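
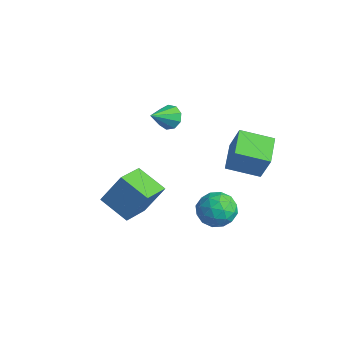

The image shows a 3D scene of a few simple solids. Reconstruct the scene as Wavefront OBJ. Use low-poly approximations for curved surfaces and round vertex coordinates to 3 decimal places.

v 0.877 2.967 0.088
v 1.554 3.051 1.601
v 1.867 4.327 -0.431
v 2.544 4.411 1.082
v 2.056 1.929 -0.382
v 2.733 2.013 1.131
v 3.046 3.289 -0.901
v 3.723 3.373 0.612
v 0.443 -1.518 -3.112
v 1.278 -2.988 -2.59
v -1.012 -2.078 -2.363
v -0.177 -3.549 -1.84
v 0.937 -0.671 -1.52
v 1.772 -2.142 -0.997
v -0.518 -1.232 -0.77
v 0.317 -2.702 -0.248
v -2.778 1.862 0.235
v -2.054 2.056 0.274
v -2.482 0.598 1.045
v -2.31 2.252 0.673
v -2.785 2.265 0.867
v -3.256 2.09 0.765
v -3.504 1.808 0.416
v -3.411 1.551 -0.019
v -3.023 1.44 -0.334
v -2.519 1.526 -0.384
v -2.137 1.769 -0.143
v 1.758 1.146 -2.578
v 2.426 1.953 -2.755
v 3.094 0.107 -2.285
v 3.762 0.914 -2.462
v 3.148 0.912 -1.595
v 2.323 1.555 -1.776
v 3.197 0.505 -3.264
v 2.372 1.148 -3.445
v 3.315 1.557 -3.179
v 3.285 1.809 -2.148
v 2.235 0.251 -2.892
v 2.205 0.503 -1.861
v 1.975 1.641 -2.692
v 3.545 0.419 -2.348
v 3.185 0.418 -1.838
v 3.577 0.892 -1.942
v 1.914 1.407 -2.117
v 2.306 1.881 -2.221
v 2.731 1.27 -1.539
v 3.214 0.179 -2.819
v 3.606 0.653 -2.923
v 1.943 1.168 -3.098
v 2.335 1.642 -3.202
v 2.789 0.79 -3.501
v 2.89 1.883 -3.046
v 3.675 1.271 -2.873
v 3.343 1.031 -3.345
v 2.858 1.409 -3.451
v 2.872 2.031 -2.44
v 3.657 1.419 -2.267
v 3.297 1.419 -1.758
v 2.811 1.796 -1.864
v 3.394 1.797 -2.689
v 1.863 0.641 -2.773
v 2.648 0.029 -2.6
v 2.709 0.264 -3.176
v 2.223 0.641 -3.282
v 1.845 0.789 -2.167
v 2.63 0.177 -1.994
v 2.662 0.651 -1.589
v 2.177 1.029 -1.695
v 2.126 0.263 -2.351
f 2 4 1
f 5 2 1
f 1 4 3
f 3 5 1
f 2 8 4
f 6 2 5
f 6 8 2
f 4 8 3
f 7 5 3
f 3 8 7
f 7 6 5
f 8 6 7
f 10 12 9
f 13 10 9
f 9 12 11
f 11 13 9
f 10 16 12
f 14 10 13
f 14 16 10
f 12 16 11
f 15 13 11
f 11 16 15
f 15 14 13
f 16 14 15
f 18 17 20
f 18 20 19
f 20 17 21
f 20 21 19
f 21 17 22
f 21 22 19
f 22 17 23
f 22 23 19
f 23 17 24
f 23 24 19
f 24 17 25
f 24 25 19
f 25 17 26
f 25 26 19
f 26 17 27
f 26 27 19
f 27 17 18
f 27 18 19
f 28 65 44
f 65 39 68
f 44 68 33
f 65 68 44
f 28 44 40
f 44 33 45
f 40 45 29
f 44 45 40
f 28 40 49
f 40 29 50
f 49 50 35
f 40 50 49
f 28 49 61
f 49 35 64
f 61 64 38
f 49 64 61
f 28 61 65
f 61 38 69
f 65 69 39
f 61 69 65
f 29 45 56
f 45 33 59
f 56 59 37
f 45 59 56
f 33 68 46
f 68 39 67
f 46 67 32
f 68 67 46
f 39 69 66
f 69 38 62
f 66 62 30
f 69 62 66
f 38 64 63
f 64 35 51
f 63 51 34
f 64 51 63
f 35 50 55
f 50 29 52
f 55 52 36
f 50 52 55
f 31 57 43
f 57 37 58
f 43 58 32
f 57 58 43
f 31 43 41
f 43 32 42
f 41 42 30
f 43 42 41
f 31 41 48
f 41 30 47
f 48 47 34
f 41 47 48
f 31 48 53
f 48 34 54
f 53 54 36
f 48 54 53
f 31 53 57
f 53 36 60
f 57 60 37
f 53 60 57
f 32 58 46
f 58 37 59
f 46 59 33
f 58 59 46
f 30 42 66
f 42 32 67
f 66 67 39
f 42 67 66
f 34 47 63
f 47 30 62
f 63 62 38
f 47 62 63
f 36 54 55
f 54 34 51
f 55 51 35
f 54 51 55
f 37 60 56
f 60 36 52
f 56 52 29
f 60 52 56



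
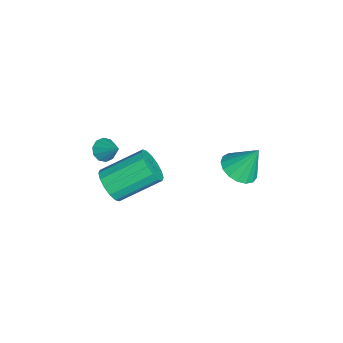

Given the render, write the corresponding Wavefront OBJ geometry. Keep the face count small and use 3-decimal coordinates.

v -2.511 -2.139 -1.505
v -2.053 -2.355 -1.718
v -1.889 -1.541 -0.775
v -2.125 -2.071 -1.89
v -2.344 -1.813 -1.915
v -2.628 -1.679 -1.783
v -2.866 -1.721 -1.544
v -2.969 -1.923 -1.291
v -2.898 -2.207 -1.119
v -2.678 -2.465 -1.094
v -2.395 -2.599 -1.227
v -2.156 -2.557 -1.465
v -3.758 3.16 -3.988
v -3.039 2.74 -3.776
v -3.702 3.92 -2.672
v -2.903 3.073 -3.974
v -2.963 3.427 -4.176
v -3.205 3.72 -4.335
v -3.574 3.884 -4.414
v -3.985 3.883 -4.395
v -4.344 3.716 -4.283
v -4.569 3.421 -4.104
v -4.609 3.067 -3.897
v -4.453 2.735 -3.712
v -4.138 2.499 -3.59
v -3.736 2.415 -3.558
v -3.34 2.502 -3.626
v -0.042 -1.821 -1.188
v 0.193 -2.157 -0.525
v -0.184 -0.536 0.431
v -0.418 -0.199 -0.232
v 0.526 -1.989 -0.68
v 0.149 -0.367 0.276
v 0.706 -1.775 -0.971
v 0.329 -0.153 -0.015
v 0.686 -1.574 -1.32
v 0.31 0.048 -0.364
v 0.471 -1.439 -1.634
v 0.095 0.183 -0.678
v 0.119 -1.406 -1.829
v -0.258 0.216 -0.873
v -0.276 -1.484 -1.851
v -0.653 0.137 -0.895
v -0.609 -1.653 -1.696
v -0.986 -0.031 -0.74
v -0.789 -1.867 -1.405
v -1.166 -0.245 -0.449
v -0.77 -2.068 -1.056
v -1.146 -0.446 -0.1
v -0.555 -2.203 -0.742
v -0.931 -0.581 0.214
v -0.202 -2.236 -0.547
v -0.579 -0.614 0.409
f 2 1 4
f 2 4 3
f 4 1 5
f 4 5 3
f 5 1 6
f 5 6 3
f 6 1 7
f 6 7 3
f 7 1 8
f 7 8 3
f 8 1 9
f 8 9 3
f 9 1 10
f 9 10 3
f 10 1 11
f 10 11 3
f 11 1 12
f 11 12 3
f 12 1 2
f 12 2 3
f 14 13 16
f 14 16 15
f 16 13 17
f 16 17 15
f 17 13 18
f 17 18 15
f 18 13 19
f 18 19 15
f 19 13 20
f 19 20 15
f 20 13 21
f 20 21 15
f 21 13 22
f 21 22 15
f 22 13 23
f 22 23 15
f 23 13 24
f 23 24 15
f 24 13 25
f 24 25 15
f 25 13 26
f 25 26 15
f 26 13 27
f 26 27 15
f 27 13 14
f 27 14 15
f 29 28 32
f 29 32 30
f 30 32 33
f 30 33 31
f 32 28 34
f 32 34 33
f 33 34 35
f 33 35 31
f 34 28 36
f 34 36 35
f 35 36 37
f 35 37 31
f 36 28 38
f 36 38 37
f 37 38 39
f 37 39 31
f 38 28 40
f 38 40 39
f 39 40 41
f 39 41 31
f 40 28 42
f 40 42 41
f 41 42 43
f 41 43 31
f 42 28 44
f 42 44 43
f 43 44 45
f 43 45 31
f 44 28 46
f 44 46 45
f 45 46 47
f 45 47 31
f 46 28 48
f 46 48 47
f 47 48 49
f 47 49 31
f 48 28 50
f 48 50 49
f 49 50 51
f 49 51 31
f 50 28 52
f 50 52 51
f 51 52 53
f 51 53 31
f 52 28 29
f 52 29 53
f 53 29 30
f 53 30 31



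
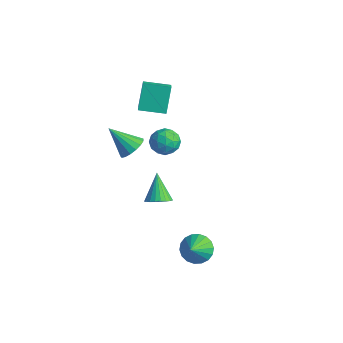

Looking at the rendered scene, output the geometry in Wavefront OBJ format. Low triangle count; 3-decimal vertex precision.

v -2.575 0.507 1.004
v -1.885 -0.126 1.259
v -3.865 -0.307 2.476
v -1.805 0.241 1.531
v -1.902 0.669 1.683
v -2.153 1.06 1.679
v -2.5 1.324 1.521
v -2.865 1.401 1.243
v -3.163 1.273 0.911
v -3.327 0.969 0.601
v -3.318 0.559 0.382
v -3.139 0.138 0.306
v -2.831 -0.199 0.39
v -2.464 -0.375 0.614
v -2.123 -0.348 0.928
v 3.623 0.674 -4.504
v 4.575 0.827 -4.968
v 4.317 -0.354 -3.416
v 4.562 1.169 -4.636
v 4.363 1.413 -4.279
v 4.018 1.51 -3.966
v 3.594 1.442 -3.76
v 3.176 1.222 -3.701
v 2.846 0.893 -3.801
v 2.671 0.521 -4.041
v 2.683 0.179 -4.372
v 2.882 -0.065 -4.729
v 3.228 -0.163 -5.042
v 3.651 -0.095 -5.248
v 4.07 0.126 -5.307
v 4.399 0.454 -5.207
v -0.921 1.254 -3.534
v -0.281 1.867 -3.375
v -2.019 1.986 -1.926
v -0.489 2.042 -3.597
v -0.764 2.096 -3.81
v -1.062 2.023 -3.98
v -1.338 1.832 -4.082
v -1.551 1.554 -4.101
v -1.668 1.23 -4.034
v -1.671 0.909 -3.89
v -1.56 0.641 -3.692
v -1.352 0.467 -3.47
v -1.077 0.412 -3.258
v -0.779 0.486 -3.087
v -0.503 0.676 -2.985
v -0.29 0.955 -2.966
v -0.173 1.279 -3.034
v -0.17 1.599 -3.177
v -3.6 1.758 3.336
v -4.272 2.674 4.994
v -4.487 2.428 2.606
v -5.159 3.344 4.264
v -2.421 3.056 3.096
v -3.093 3.972 4.754
v -3.308 3.726 2.366
v -3.98 4.642 4.024
v -3.439 4.301 0.075
v -2.807 4.504 -0.753
v -3.973 2.856 -0.687
v -3.341 3.059 -1.515
v -2.919 2.798 -0.576
v -2.589 3.691 -0.106
v -4.191 3.669 -1.334
v -3.861 4.562 -0.864
v -3.272 4.113 -1.625
v -2.485 3.575 -1.156
v -4.295 3.785 -0.284
v -3.508 3.247 0.185
v -3.076 4.529 -0.272
v -3.704 2.831 -1.168
v -3.456 2.678 -0.616
v -3.084 2.797 -1.103
v -2.948 4.051 0.109
v -2.576 4.171 -0.378
v -2.642 3.168 -0.274
v -4.204 3.189 -1.062
v -3.832 3.309 -1.549
v -3.696 4.563 -0.337
v -3.324 4.682 -0.824
v -4.138 4.192 -1.166
v -2.978 4.419 -1.271
v -3.292 3.57 -1.719
v -3.792 3.928 -1.613
v -3.598 4.453 -1.336
v -2.515 4.103 -0.996
v -2.829 3.254 -1.444
v -2.581 3.1 -0.892
v -2.387 3.625 -0.615
v -2.789 3.873 -1.508
v -3.951 4.106 0.004
v -4.265 3.257 -0.444
v -4.393 3.735 -0.825
v -4.199 4.26 -0.548
v -3.488 3.79 0.279
v -3.802 2.941 -0.169
v -3.182 2.907 -0.104
v -2.988 3.432 0.173
v -3.991 3.487 0.068
f 2 1 4
f 2 4 3
f 4 1 5
f 4 5 3
f 5 1 6
f 5 6 3
f 6 1 7
f 6 7 3
f 7 1 8
f 7 8 3
f 8 1 9
f 8 9 3
f 9 1 10
f 9 10 3
f 10 1 11
f 10 11 3
f 11 1 12
f 11 12 3
f 12 1 13
f 12 13 3
f 13 1 14
f 13 14 3
f 14 1 15
f 14 15 3
f 15 1 2
f 15 2 3
f 17 16 19
f 17 19 18
f 19 16 20
f 19 20 18
f 20 16 21
f 20 21 18
f 21 16 22
f 21 22 18
f 22 16 23
f 22 23 18
f 23 16 24
f 23 24 18
f 24 16 25
f 24 25 18
f 25 16 26
f 25 26 18
f 26 16 27
f 26 27 18
f 27 16 28
f 27 28 18
f 28 16 29
f 28 29 18
f 29 16 30
f 29 30 18
f 30 16 31
f 30 31 18
f 31 16 17
f 31 17 18
f 33 32 35
f 33 35 34
f 35 32 36
f 35 36 34
f 36 32 37
f 36 37 34
f 37 32 38
f 37 38 34
f 38 32 39
f 38 39 34
f 39 32 40
f 39 40 34
f 40 32 41
f 40 41 34
f 41 32 42
f 41 42 34
f 42 32 43
f 42 43 34
f 43 32 44
f 43 44 34
f 44 32 45
f 44 45 34
f 45 32 46
f 45 46 34
f 46 32 47
f 46 47 34
f 47 32 48
f 47 48 34
f 48 32 49
f 48 49 34
f 49 32 33
f 49 33 34
f 51 53 50
f 54 51 50
f 50 53 52
f 52 54 50
f 51 57 53
f 55 51 54
f 55 57 51
f 53 57 52
f 56 54 52
f 52 57 56
f 56 55 54
f 57 55 56
f 58 95 74
f 95 69 98
f 74 98 63
f 95 98 74
f 58 74 70
f 74 63 75
f 70 75 59
f 74 75 70
f 58 70 79
f 70 59 80
f 79 80 65
f 70 80 79
f 58 79 91
f 79 65 94
f 91 94 68
f 79 94 91
f 58 91 95
f 91 68 99
f 95 99 69
f 91 99 95
f 59 75 86
f 75 63 89
f 86 89 67
f 75 89 86
f 63 98 76
f 98 69 97
f 76 97 62
f 98 97 76
f 69 99 96
f 99 68 92
f 96 92 60
f 99 92 96
f 68 94 93
f 94 65 81
f 93 81 64
f 94 81 93
f 65 80 85
f 80 59 82
f 85 82 66
f 80 82 85
f 61 87 73
f 87 67 88
f 73 88 62
f 87 88 73
f 61 73 71
f 73 62 72
f 71 72 60
f 73 72 71
f 61 71 78
f 71 60 77
f 78 77 64
f 71 77 78
f 61 78 83
f 78 64 84
f 83 84 66
f 78 84 83
f 61 83 87
f 83 66 90
f 87 90 67
f 83 90 87
f 62 88 76
f 88 67 89
f 76 89 63
f 88 89 76
f 60 72 96
f 72 62 97
f 96 97 69
f 72 97 96
f 64 77 93
f 77 60 92
f 93 92 68
f 77 92 93
f 66 84 85
f 84 64 81
f 85 81 65
f 84 81 85
f 67 90 86
f 90 66 82
f 86 82 59
f 90 82 86



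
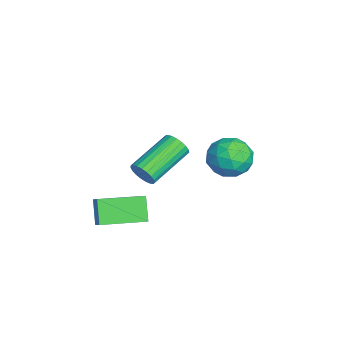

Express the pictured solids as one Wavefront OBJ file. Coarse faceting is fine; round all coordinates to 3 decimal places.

v 1.96 -1.825 1.433
v 2.392 -1.66 1.89
v 1.011 -0.19 2.664
v 0.58 -0.355 2.207
v 2.457 -1.493 1.689
v 1.076 -0.023 2.462
v 2.437 -1.383 1.443
v 1.056 0.087 2.216
v 2.333 -1.349 1.195
v 0.953 0.121 1.968
v 2.166 -1.398 0.989
v 0.785 0.072 1.762
v 1.963 -1.521 0.859
v 0.582 -0.051 1.632
v 1.759 -1.696 0.829
v 0.379 -0.226 1.602
v 1.591 -1.893 0.903
v 0.21 -0.423 1.677
v 1.486 -2.079 1.069
v 0.105 -0.609 1.843
v 1.463 -2.221 1.298
v 0.082 -0.751 2.072
v 1.526 -2.294 1.55
v 0.146 -0.824 2.324
v 1.665 -2.287 1.783
v 0.284 -0.817 2.556
v 1.854 -2.199 1.954
v 0.473 -0.729 2.728
v 2.062 -2.047 2.036
v 0.681 -0.577 2.809
v 2.252 -1.856 2.013
v 0.871 -0.386 2.787
v 2.2 -3.847 0.146
v 2.825 -3.681 0.65
v 1.821 -1.881 -0.031
v 2.445 -1.715 0.473
v 2.975 -3.785 -0.833
v 3.599 -3.619 -0.329
v 2.595 -1.819 -1.01
v 3.22 -1.653 -0.506
v -2.815 2.399 -0.022
v -1.923 2.931 -0.426
v -2.717 1.209 -1.374
v -1.825 1.741 -1.778
v -1.751 1.179 -0.818
v -1.812 1.915 0.017
v -2.828 2.225 -1.817
v -2.889 2.961 -0.982
v -1.931 2.824 -1.536
v -1.266 2.177 -0.918
v -3.374 1.963 -0.882
v -2.709 1.316 -0.264
v -2.378 2.77 -0.106
v -2.262 1.37 -1.694
v -2.219 1.04 -1.13
v -1.695 1.353 -1.368
v -2.312 2.172 0.155
v -1.788 2.485 -0.082
v -1.687 1.455 -0.313
v -2.852 1.655 -1.718
v -2.328 1.968 -1.955
v -2.945 2.787 -0.432
v -2.421 3.1 -0.67
v -2.953 2.685 -1.487
v -1.858 3.019 -0.995
v -1.8 2.32 -1.79
v -2.39 2.604 -1.813
v -2.426 3.037 -1.322
v -1.467 2.639 -0.632
v -1.409 1.94 -1.427
v -1.366 1.61 -0.862
v -1.402 2.042 -0.371
v -1.472 2.576 -1.284
v -3.231 2.2 -0.373
v -3.173 1.501 -1.168
v -3.238 2.098 -1.429
v -3.274 2.53 -0.938
v -2.84 1.82 -0.01
v -2.782 1.121 -0.805
v -2.214 1.103 -0.478
v -2.25 1.536 0.013
v -3.168 1.564 -0.516
f 2 1 5
f 2 5 3
f 3 5 6
f 3 6 4
f 5 1 7
f 5 7 6
f 6 7 8
f 6 8 4
f 7 1 9
f 7 9 8
f 8 9 10
f 8 10 4
f 9 1 11
f 9 11 10
f 10 11 12
f 10 12 4
f 11 1 13
f 11 13 12
f 12 13 14
f 12 14 4
f 13 1 15
f 13 15 14
f 14 15 16
f 14 16 4
f 15 1 17
f 15 17 16
f 16 17 18
f 16 18 4
f 17 1 19
f 17 19 18
f 18 19 20
f 18 20 4
f 19 1 21
f 19 21 20
f 20 21 22
f 20 22 4
f 21 1 23
f 21 23 22
f 22 23 24
f 22 24 4
f 23 1 25
f 23 25 24
f 24 25 26
f 24 26 4
f 25 1 27
f 25 27 26
f 26 27 28
f 26 28 4
f 27 1 29
f 27 29 28
f 28 29 30
f 28 30 4
f 29 1 31
f 29 31 30
f 30 31 32
f 30 32 4
f 31 1 2
f 31 2 32
f 32 2 3
f 32 3 4
f 34 36 33
f 37 34 33
f 33 36 35
f 35 37 33
f 34 40 36
f 38 34 37
f 38 40 34
f 36 40 35
f 39 37 35
f 35 40 39
f 39 38 37
f 40 38 39
f 41 78 57
f 78 52 81
f 57 81 46
f 78 81 57
f 41 57 53
f 57 46 58
f 53 58 42
f 57 58 53
f 41 53 62
f 53 42 63
f 62 63 48
f 53 63 62
f 41 62 74
f 62 48 77
f 74 77 51
f 62 77 74
f 41 74 78
f 74 51 82
f 78 82 52
f 74 82 78
f 42 58 69
f 58 46 72
f 69 72 50
f 58 72 69
f 46 81 59
f 81 52 80
f 59 80 45
f 81 80 59
f 52 82 79
f 82 51 75
f 79 75 43
f 82 75 79
f 51 77 76
f 77 48 64
f 76 64 47
f 77 64 76
f 48 63 68
f 63 42 65
f 68 65 49
f 63 65 68
f 44 70 56
f 70 50 71
f 56 71 45
f 70 71 56
f 44 56 54
f 56 45 55
f 54 55 43
f 56 55 54
f 44 54 61
f 54 43 60
f 61 60 47
f 54 60 61
f 44 61 66
f 61 47 67
f 66 67 49
f 61 67 66
f 44 66 70
f 66 49 73
f 70 73 50
f 66 73 70
f 45 71 59
f 71 50 72
f 59 72 46
f 71 72 59
f 43 55 79
f 55 45 80
f 79 80 52
f 55 80 79
f 47 60 76
f 60 43 75
f 76 75 51
f 60 75 76
f 49 67 68
f 67 47 64
f 68 64 48
f 67 64 68
f 50 73 69
f 73 49 65
f 69 65 42
f 73 65 69



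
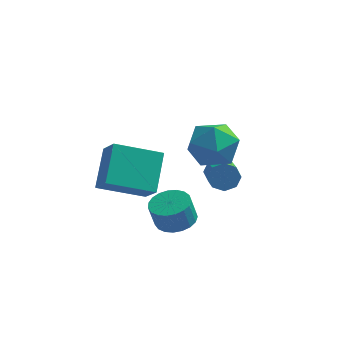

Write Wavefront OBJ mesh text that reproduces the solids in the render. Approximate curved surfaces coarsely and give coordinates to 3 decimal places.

v -0.947 2.875 -1.802
v -0.42 2.809 -2.273
v -0.006 1.519 -1.63
v -0.533 1.585 -1.158
v -0.267 3.08 -1.827
v 0.146 1.79 -1.184
v -0.513 3.231 -1.367
v -0.099 1.941 -0.723
v -1.012 3.174 -1.161
v -0.599 1.883 -0.517
v -1.474 2.941 -1.33
v -1.06 1.651 -0.687
v -1.626 2.67 -1.776
v -1.213 1.38 -1.133
v -1.381 2.519 -2.237
v -0.967 1.229 -1.593
v -0.881 2.577 -2.443
v -0.468 1.286 -1.799
v -4.881 -2.751 0.717
v -4.908 -1.251 1.964
v -3.011 -2.121 -0.001
v -3.037 -0.621 1.246
v -4.263 -3.519 1.654
v -4.289 -2.019 2.901
v -2.392 -2.889 0.936
v -2.419 -1.389 2.183
v -2.143 -0.411 -2.566
v -1.439 -0.969 -2.509
v -1.673 -1.146 -1.376
v -2.377 -0.589 -1.434
v -1.284 -0.639 -2.425
v -1.517 -0.816 -1.292
v -1.278 -0.269 -2.366
v -1.511 -0.447 -1.233
v -1.421 0.075 -2.341
v -1.654 -0.102 -1.209
v -1.689 0.336 -2.356
v -1.922 0.159 -1.223
v -2.035 0.468 -2.406
v -2.268 0.29 -1.274
v -2.401 0.447 -2.485
v -2.634 0.27 -1.352
v -2.722 0.278 -2.577
v -2.955 0.101 -1.445
v -2.942 -0.01 -2.668
v -3.176 -0.187 -1.535
v -3.025 -0.367 -2.741
v -3.258 -0.545 -1.608
v -2.956 -0.733 -2.784
v -3.189 -0.91 -1.651
v -2.745 -1.042 -2.789
v -2.978 -1.22 -1.656
v -2.431 -1.243 -2.756
v -2.664 -1.42 -1.623
v -2.067 -1.3 -2.69
v -2.3 -1.477 -1.557
v -1.716 -1.203 -2.602
v -1.95 -1.38 -1.47
v -0.888 0.125 2.258
v 0.265 -0.228 2.162
v -1.345 -1.592 3.078
v -0.192 -1.945 2.982
v -0.494 -1.068 3.758
v -0.211 -0.007 3.251
v -0.869 -1.813 1.989
v -0.586 -0.752 1.482
v 0.277 -1.426 1.996
v 0.508 -0.965 3.09
v -1.588 -0.855 2.15
v -1.357 -0.394 3.244
f 2 1 5
f 2 5 3
f 3 5 6
f 3 6 4
f 5 1 7
f 5 7 6
f 6 7 8
f 6 8 4
f 7 1 9
f 7 9 8
f 8 9 10
f 8 10 4
f 9 1 11
f 9 11 10
f 10 11 12
f 10 12 4
f 11 1 13
f 11 13 12
f 12 13 14
f 12 14 4
f 13 1 15
f 13 15 14
f 14 15 16
f 14 16 4
f 15 1 17
f 15 17 16
f 16 17 18
f 16 18 4
f 17 1 2
f 17 2 18
f 18 2 3
f 18 3 4
f 20 22 19
f 23 20 19
f 19 22 21
f 21 23 19
f 20 26 22
f 24 20 23
f 24 26 20
f 22 26 21
f 25 23 21
f 21 26 25
f 25 24 23
f 26 24 25
f 28 27 31
f 28 31 29
f 29 31 32
f 29 32 30
f 31 27 33
f 31 33 32
f 32 33 34
f 32 34 30
f 33 27 35
f 33 35 34
f 34 35 36
f 34 36 30
f 35 27 37
f 35 37 36
f 36 37 38
f 36 38 30
f 37 27 39
f 37 39 38
f 38 39 40
f 38 40 30
f 39 27 41
f 39 41 40
f 40 41 42
f 40 42 30
f 41 27 43
f 41 43 42
f 42 43 44
f 42 44 30
f 43 27 45
f 43 45 44
f 44 45 46
f 44 46 30
f 45 27 47
f 45 47 46
f 46 47 48
f 46 48 30
f 47 27 49
f 47 49 48
f 48 49 50
f 48 50 30
f 49 27 51
f 49 51 50
f 50 51 52
f 50 52 30
f 51 27 53
f 51 53 52
f 52 53 54
f 52 54 30
f 53 27 55
f 53 55 54
f 54 55 56
f 54 56 30
f 55 27 57
f 55 57 56
f 56 57 58
f 56 58 30
f 57 27 28
f 57 28 58
f 58 28 29
f 58 29 30
f 59 70 64
f 59 64 60
f 59 60 66
f 59 66 69
f 59 69 70
f 60 64 68
f 64 70 63
f 70 69 61
f 69 66 65
f 66 60 67
f 62 68 63
f 62 63 61
f 62 61 65
f 62 65 67
f 62 67 68
f 63 68 64
f 61 63 70
f 65 61 69
f 67 65 66
f 68 67 60



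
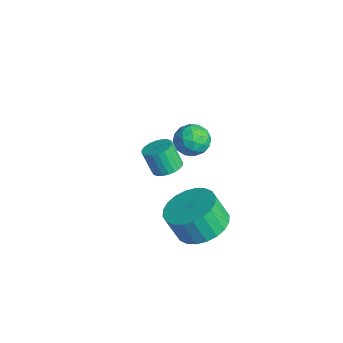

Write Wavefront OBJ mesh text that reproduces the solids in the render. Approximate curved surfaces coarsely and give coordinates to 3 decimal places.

v -0.661 0.626 -1.159
v -0.145 0.463 -1.014
v -0.483 0.211 -0.096
v -0.999 0.374 -0.241
v -0.142 0.674 -0.955
v -0.48 0.421 -0.037
v -0.217 0.877 -0.927
v -0.555 0.624 -0.009
v -0.36 1.042 -0.934
v -0.698 0.789 -0.016
v -0.549 1.143 -0.975
v -0.887 0.891 -0.058
v -0.755 1.166 -1.045
v -1.093 0.914 -0.127
v -0.947 1.107 -1.132
v -1.285 0.855 -0.214
v -1.095 0.975 -1.223
v -1.433 0.722 -0.305
v -1.177 0.789 -1.304
v -1.515 0.537 -0.386
v -1.18 0.579 -1.363
v -1.518 0.326 -0.445
v -1.105 0.376 -1.391
v -1.443 0.123 -0.473
v -0.962 0.211 -1.384
v -1.3 -0.042 -0.466
v -0.773 0.109 -1.342
v -1.111 -0.143 -0.425
v -0.567 0.086 -1.273
v -0.905 -0.166 -0.355
v -0.375 0.145 -1.186
v -0.713 -0.107 -0.268
v -0.227 0.278 -1.095
v -0.565 0.025 -0.177
v 1.252 0.944 2.71
v 1.662 1.208 2.277
v 1.338 0.012 2.223
v 1.748 0.276 1.79
v 1.934 0.197 2.41
v 1.882 0.773 2.711
v 1.118 0.447 1.789
v 1.066 1.023 2.09
v 1.58 0.901 1.708
v 2.084 0.746 2.092
v 0.916 0.474 2.408
v 1.42 0.319 2.792
v 1.45 1.158 2.536
v 1.55 0.062 1.964
v 1.66 0.016 2.328
v 1.901 0.171 2.073
v 1.579 0.902 2.791
v 1.82 1.057 2.537
v 1.979 0.463 2.615
v 1.18 0.163 1.963
v 1.421 0.318 1.709
v 1.099 1.049 2.427
v 1.34 1.204 2.172
v 1.021 0.757 1.885
v 1.642 1.132 1.948
v 1.692 0.585 1.661
v 1.322 0.685 1.661
v 1.292 1.024 1.838
v 1.939 1.041 2.173
v 1.989 0.494 1.886
v 2.098 0.447 2.251
v 2.067 0.786 2.428
v 1.89 0.861 1.838
v 1.011 0.726 2.614
v 1.061 0.179 2.327
v 0.933 0.434 2.072
v 0.902 0.773 2.249
v 1.308 0.635 2.839
v 1.358 0.088 2.552
v 1.708 0.196 2.662
v 1.678 0.535 2.839
v 1.11 0.359 2.662
v 3.029 0.38 -0.81
v 3.795 -0.162 -0.861
v 3.577 -0.562 0.118
v 2.811 -0.02 0.17
v 3.932 0.141 -0.707
v 3.715 -0.259 0.272
v 3.932 0.48 -0.568
v 3.714 0.08 0.411
v 3.794 0.805 -0.466
v 3.577 0.405 0.513
v 3.539 1.064 -0.417
v 3.322 0.664 0.563
v 3.207 1.22 -0.427
v 2.99 0.82 0.552
v 2.848 1.247 -0.495
v 2.631 0.847 0.484
v 2.516 1.143 -0.612
v 2.299 0.743 0.368
v 2.263 0.922 -0.758
v 2.045 0.522 0.221
v 2.125 0.619 -0.912
v 1.908 0.219 0.067
v 2.126 0.28 -1.051
v 1.908 -0.12 -0.072
v 2.263 -0.045 -1.153
v 2.046 -0.445 -0.174
v 2.518 -0.304 -1.203
v 2.301 -0.704 -0.223
v 2.85 -0.46 -1.192
v 2.633 -0.86 -0.213
v 3.209 -0.487 -1.124
v 2.992 -0.887 -0.145
v 3.541 -0.383 -1.008
v 3.324 -0.783 -0.028
f 2 1 5
f 2 5 3
f 3 5 6
f 3 6 4
f 5 1 7
f 5 7 6
f 6 7 8
f 6 8 4
f 7 1 9
f 7 9 8
f 8 9 10
f 8 10 4
f 9 1 11
f 9 11 10
f 10 11 12
f 10 12 4
f 11 1 13
f 11 13 12
f 12 13 14
f 12 14 4
f 13 1 15
f 13 15 14
f 14 15 16
f 14 16 4
f 15 1 17
f 15 17 16
f 16 17 18
f 16 18 4
f 17 1 19
f 17 19 18
f 18 19 20
f 18 20 4
f 19 1 21
f 19 21 20
f 20 21 22
f 20 22 4
f 21 1 23
f 21 23 22
f 22 23 24
f 22 24 4
f 23 1 25
f 23 25 24
f 24 25 26
f 24 26 4
f 25 1 27
f 25 27 26
f 26 27 28
f 26 28 4
f 27 1 29
f 27 29 28
f 28 29 30
f 28 30 4
f 29 1 31
f 29 31 30
f 30 31 32
f 30 32 4
f 31 1 33
f 31 33 32
f 32 33 34
f 32 34 4
f 33 1 2
f 33 2 34
f 34 2 3
f 34 3 4
f 35 72 51
f 72 46 75
f 51 75 40
f 72 75 51
f 35 51 47
f 51 40 52
f 47 52 36
f 51 52 47
f 35 47 56
f 47 36 57
f 56 57 42
f 47 57 56
f 35 56 68
f 56 42 71
f 68 71 45
f 56 71 68
f 35 68 72
f 68 45 76
f 72 76 46
f 68 76 72
f 36 52 63
f 52 40 66
f 63 66 44
f 52 66 63
f 40 75 53
f 75 46 74
f 53 74 39
f 75 74 53
f 46 76 73
f 76 45 69
f 73 69 37
f 76 69 73
f 45 71 70
f 71 42 58
f 70 58 41
f 71 58 70
f 42 57 62
f 57 36 59
f 62 59 43
f 57 59 62
f 38 64 50
f 64 44 65
f 50 65 39
f 64 65 50
f 38 50 48
f 50 39 49
f 48 49 37
f 50 49 48
f 38 48 55
f 48 37 54
f 55 54 41
f 48 54 55
f 38 55 60
f 55 41 61
f 60 61 43
f 55 61 60
f 38 60 64
f 60 43 67
f 64 67 44
f 60 67 64
f 39 65 53
f 65 44 66
f 53 66 40
f 65 66 53
f 37 49 73
f 49 39 74
f 73 74 46
f 49 74 73
f 41 54 70
f 54 37 69
f 70 69 45
f 54 69 70
f 43 61 62
f 61 41 58
f 62 58 42
f 61 58 62
f 44 67 63
f 67 43 59
f 63 59 36
f 67 59 63
f 78 77 81
f 78 81 79
f 79 81 82
f 79 82 80
f 81 77 83
f 81 83 82
f 82 83 84
f 82 84 80
f 83 77 85
f 83 85 84
f 84 85 86
f 84 86 80
f 85 77 87
f 85 87 86
f 86 87 88
f 86 88 80
f 87 77 89
f 87 89 88
f 88 89 90
f 88 90 80
f 89 77 91
f 89 91 90
f 90 91 92
f 90 92 80
f 91 77 93
f 91 93 92
f 92 93 94
f 92 94 80
f 93 77 95
f 93 95 94
f 94 95 96
f 94 96 80
f 95 77 97
f 95 97 96
f 96 97 98
f 96 98 80
f 97 77 99
f 97 99 98
f 98 99 100
f 98 100 80
f 99 77 101
f 99 101 100
f 100 101 102
f 100 102 80
f 101 77 103
f 101 103 102
f 102 103 104
f 102 104 80
f 103 77 105
f 103 105 104
f 104 105 106
f 104 106 80
f 105 77 107
f 105 107 106
f 106 107 108
f 106 108 80
f 107 77 109
f 107 109 108
f 108 109 110
f 108 110 80
f 109 77 78
f 109 78 110
f 110 78 79
f 110 79 80



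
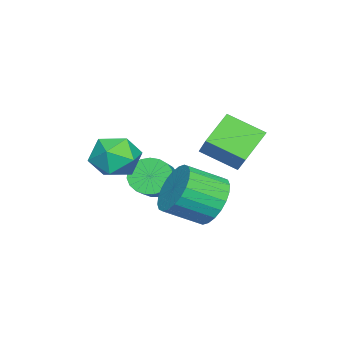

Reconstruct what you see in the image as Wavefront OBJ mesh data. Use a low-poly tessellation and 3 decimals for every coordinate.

v -1.92 2.166 2.617
v -1.833 0.745 3.348
v -0.77 2.812 3.736
v -0.683 1.391 4.467
v -0.817 1.769 1.713
v -0.73 0.348 2.444
v 0.333 2.415 2.832
v 0.42 0.994 3.563
v 0.334 -1.372 2.57
v 1.366 -1.287 2.676
v 0.494 -3.033 2.344
v 1.526 -2.948 2.45
v 0.904 -2.793 3.27
v 0.805 -1.767 3.41
v 1.055 -2.553 1.61
v 0.956 -1.527 1.75
v 1.812 -2.017 2.083
v 1.718 -2.165 3.109
v 0.142 -2.155 1.911
v 0.048 -2.303 2.937
v -1.42 -1.528 0.401
v -1.069 -1.218 -0.285
v 0.43 -0.882 0.634
v 0.08 -1.192 1.319
v -1.216 -0.938 -0.147
v 0.283 -0.602 0.772
v -1.399 -0.76 0.086
v 0.1 -0.424 1.004
v -1.585 -0.715 0.373
v -0.086 -0.379 1.292
v -1.742 -0.811 0.665
v -0.243 -0.474 1.584
v -1.844 -1.03 0.911
v -0.345 -0.694 1.83
v -1.872 -1.336 1.069
v -0.373 -0.999 1.988
v -1.822 -1.674 1.112
v -0.323 -1.338 2.03
v -1.703 -1.988 1.031
v -0.203 -1.652 1.949
v -1.534 -2.222 0.842
v -0.035 -1.886 1.76
v -1.346 -2.336 0.576
v 0.154 -2 1.494
v -1.17 -2.31 0.28
v 0.329 -1.974 1.198
v -1.038 -2.149 0.005
v 0.462 -1.813 0.923
v -0.971 -1.881 -0.202
v 0.528 -1.545 0.716
v -0.982 -1.552 -0.304
v 0.517 -1.216 0.614
v 0.953 1.47 0.941
v 1.642 1.329 0.108
v 2.336 0.129 0.887
v 1.647 0.27 1.719
v 1.857 1.608 0.347
v 2.551 0.408 1.126
v 1.934 1.866 0.677
v 2.628 0.666 1.455
v 1.861 2.064 1.046
v 2.555 0.864 1.824
v 1.65 2.171 1.399
v 2.345 0.971 2.178
v 1.333 2.172 1.683
v 2.028 0.972 2.462
v 0.959 2.066 1.854
v 1.653 0.865 2.632
v 0.583 1.869 1.885
v 1.277 0.669 2.664
v 0.264 1.611 1.773
v 0.958 0.411 2.552
v 0.049 1.332 1.534
v 0.743 0.132 2.313
v -0.028 1.074 1.205
v 0.666 -0.126 1.983
v 0.045 0.876 0.836
v 0.739 -0.324 1.614
v 0.255 0.769 0.482
v 0.95 -0.431 1.261
v 0.572 0.768 0.198
v 1.267 -0.432 0.977
v 0.947 0.875 0.028
v 1.641 -0.326 0.806
v 1.323 1.071 -0.004
v 2.017 -0.129 0.775
f 2 4 1
f 5 2 1
f 1 4 3
f 3 5 1
f 2 8 4
f 6 2 5
f 6 8 2
f 4 8 3
f 7 5 3
f 3 8 7
f 7 6 5
f 8 6 7
f 9 20 14
f 9 14 10
f 9 10 16
f 9 16 19
f 9 19 20
f 10 14 18
f 14 20 13
f 20 19 11
f 19 16 15
f 16 10 17
f 12 18 13
f 12 13 11
f 12 11 15
f 12 15 17
f 12 17 18
f 13 18 14
f 11 13 20
f 15 11 19
f 17 15 16
f 18 17 10
f 22 21 25
f 22 25 23
f 23 25 26
f 23 26 24
f 25 21 27
f 25 27 26
f 26 27 28
f 26 28 24
f 27 21 29
f 27 29 28
f 28 29 30
f 28 30 24
f 29 21 31
f 29 31 30
f 30 31 32
f 30 32 24
f 31 21 33
f 31 33 32
f 32 33 34
f 32 34 24
f 33 21 35
f 33 35 34
f 34 35 36
f 34 36 24
f 35 21 37
f 35 37 36
f 36 37 38
f 36 38 24
f 37 21 39
f 37 39 38
f 38 39 40
f 38 40 24
f 39 21 41
f 39 41 40
f 40 41 42
f 40 42 24
f 41 21 43
f 41 43 42
f 42 43 44
f 42 44 24
f 43 21 45
f 43 45 44
f 44 45 46
f 44 46 24
f 45 21 47
f 45 47 46
f 46 47 48
f 46 48 24
f 47 21 49
f 47 49 48
f 48 49 50
f 48 50 24
f 49 21 51
f 49 51 50
f 50 51 52
f 50 52 24
f 51 21 22
f 51 22 52
f 52 22 23
f 52 23 24
f 54 53 57
f 54 57 55
f 55 57 58
f 55 58 56
f 57 53 59
f 57 59 58
f 58 59 60
f 58 60 56
f 59 53 61
f 59 61 60
f 60 61 62
f 60 62 56
f 61 53 63
f 61 63 62
f 62 63 64
f 62 64 56
f 63 53 65
f 63 65 64
f 64 65 66
f 64 66 56
f 65 53 67
f 65 67 66
f 66 67 68
f 66 68 56
f 67 53 69
f 67 69 68
f 68 69 70
f 68 70 56
f 69 53 71
f 69 71 70
f 70 71 72
f 70 72 56
f 71 53 73
f 71 73 72
f 72 73 74
f 72 74 56
f 73 53 75
f 73 75 74
f 74 75 76
f 74 76 56
f 75 53 77
f 75 77 76
f 76 77 78
f 76 78 56
f 77 53 79
f 77 79 78
f 78 79 80
f 78 80 56
f 79 53 81
f 79 81 80
f 80 81 82
f 80 82 56
f 81 53 83
f 81 83 82
f 82 83 84
f 82 84 56
f 83 53 85
f 83 85 84
f 84 85 86
f 84 86 56
f 85 53 54
f 85 54 86
f 86 54 55
f 86 55 56



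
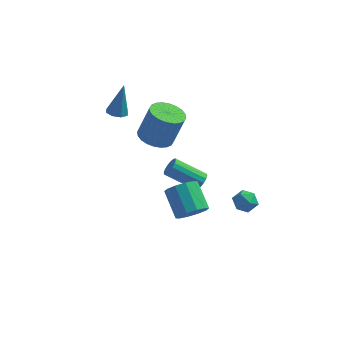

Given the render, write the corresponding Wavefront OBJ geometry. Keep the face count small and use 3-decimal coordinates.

v 3.612 0.585 -1.579
v 4.311 0.188 -1.417
v 3.389 -0.228 -2.603
v 4.088 -0.625 -2.441
v 3.453 -0.686 -1.926
v 3.591 -0.183 -1.293
v 4.109 0.143 -2.727
v 4.247 0.646 -2.094
v 4.619 -0.085 -2.126
v 4.213 -0.597 -1.631
v 3.487 0.557 -2.389
v 3.081 0.045 -1.894
v -4.123 3.537 1.887
v -3.471 3.353 1.822
v -3.777 4.023 3.973
v -3.548 3.857 1.717
v -3.961 4.173 1.712
v -4.469 4.116 1.809
v -4.774 3.72 1.952
v -4.698 3.216 2.057
v -4.284 2.9 2.062
v -3.776 2.957 1.965
v -1.532 1.491 1.731
v -0.607 1.946 1.375
v 0.077 2.163 3.434
v -0.848 1.709 3.789
v -0.856 2.288 1.422
v -0.172 2.506 3.48
v -1.207 2.509 1.515
v -0.523 2.726 3.574
v -1.608 2.575 1.641
v -0.924 2.792 3.7
v -1.997 2.476 1.781
v -1.313 2.693 3.84
v -2.315 2.227 1.913
v -1.631 2.444 3.972
v -2.515 1.866 2.018
v -1.831 2.083 4.076
v -2.564 1.448 2.078
v -1.88 1.665 4.137
v -2.457 1.037 2.086
v -1.773 1.254 4.145
v -2.208 0.694 2.04
v -1.524 0.912 4.098
v -1.857 0.474 1.946
v -1.173 0.691 4.005
v -1.456 0.408 1.82
v -0.772 0.625 3.879
v -1.067 0.507 1.68
v -0.383 0.724 3.739
v -0.749 0.756 1.548
v -0.065 0.973 3.607
v -0.549 1.117 1.444
v 0.135 1.334 3.502
v -0.5 1.535 1.383
v 0.184 1.752 3.442
v 1.333 -0.102 -0.531
v 1.658 0.022 -0.017
v -0.129 0.045 1.105
v -0.453 -0.078 0.591
v 1.584 0.309 -0.14
v -0.203 0.332 0.982
v 1.444 0.486 -0.368
v -0.343 0.509 0.754
v 1.273 0.506 -0.639
v -0.514 0.529 0.483
v 1.119 0.363 -0.881
v -0.668 0.386 0.24
v 1.023 0.095 -1.03
v -0.764 0.118 0.092
v 1.009 -0.225 -1.045
v -0.778 -0.202 0.077
v 1.083 -0.512 -0.922
v -0.704 -0.489 0.2
v 1.223 -0.689 -0.694
v -0.564 -0.666 0.428
v 1.394 -0.709 -0.423
v -0.393 -0.686 0.699
v 1.548 -0.566 -0.18
v -0.239 -0.543 0.941
v 1.644 -0.298 -0.032
v -0.143 -0.275 1.09
v 1.405 -3.899 0.158
v 2.134 -3.954 0.78
v 1.304 -2.676 1.864
v 0.575 -2.621 1.242
v 2.263 -3.532 0.382
v 1.434 -2.255 1.467
v 2.065 -3.251 -0.101
v 1.235 -1.973 0.984
v 1.614 -3.217 -0.485
v 0.784 -1.94 0.599
v 1.083 -3.444 -0.624
v 0.254 -2.166 0.461
v 0.676 -3.844 -0.464
v -0.154 -2.566 0.62
v 0.546 -4.265 -0.067
v -0.283 -2.988 1.018
v 0.745 -4.547 0.416
v -0.085 -3.269 1.501
v 1.196 -4.58 0.801
v 0.366 -3.303 1.885
v 1.726 -4.354 0.939
v 0.897 -3.076 2.024
f 1 12 6
f 1 6 2
f 1 2 8
f 1 8 11
f 1 11 12
f 2 6 10
f 6 12 5
f 12 11 3
f 11 8 7
f 8 2 9
f 4 10 5
f 4 5 3
f 4 3 7
f 4 7 9
f 4 9 10
f 5 10 6
f 3 5 12
f 7 3 11
f 9 7 8
f 10 9 2
f 14 13 16
f 14 16 15
f 16 13 17
f 16 17 15
f 17 13 18
f 17 18 15
f 18 13 19
f 18 19 15
f 19 13 20
f 19 20 15
f 20 13 21
f 20 21 15
f 21 13 22
f 21 22 15
f 22 13 14
f 22 14 15
f 24 23 27
f 24 27 25
f 25 27 28
f 25 28 26
f 27 23 29
f 27 29 28
f 28 29 30
f 28 30 26
f 29 23 31
f 29 31 30
f 30 31 32
f 30 32 26
f 31 23 33
f 31 33 32
f 32 33 34
f 32 34 26
f 33 23 35
f 33 35 34
f 34 35 36
f 34 36 26
f 35 23 37
f 35 37 36
f 36 37 38
f 36 38 26
f 37 23 39
f 37 39 38
f 38 39 40
f 38 40 26
f 39 23 41
f 39 41 40
f 40 41 42
f 40 42 26
f 41 23 43
f 41 43 42
f 42 43 44
f 42 44 26
f 43 23 45
f 43 45 44
f 44 45 46
f 44 46 26
f 45 23 47
f 45 47 46
f 46 47 48
f 46 48 26
f 47 23 49
f 47 49 48
f 48 49 50
f 48 50 26
f 49 23 51
f 49 51 50
f 50 51 52
f 50 52 26
f 51 23 53
f 51 53 52
f 52 53 54
f 52 54 26
f 53 23 55
f 53 55 54
f 54 55 56
f 54 56 26
f 55 23 24
f 55 24 56
f 56 24 25
f 56 25 26
f 58 57 61
f 58 61 59
f 59 61 62
f 59 62 60
f 61 57 63
f 61 63 62
f 62 63 64
f 62 64 60
f 63 57 65
f 63 65 64
f 64 65 66
f 64 66 60
f 65 57 67
f 65 67 66
f 66 67 68
f 66 68 60
f 67 57 69
f 67 69 68
f 68 69 70
f 68 70 60
f 69 57 71
f 69 71 70
f 70 71 72
f 70 72 60
f 71 57 73
f 71 73 72
f 72 73 74
f 72 74 60
f 73 57 75
f 73 75 74
f 74 75 76
f 74 76 60
f 75 57 77
f 75 77 76
f 76 77 78
f 76 78 60
f 77 57 79
f 77 79 78
f 78 79 80
f 78 80 60
f 79 57 81
f 79 81 80
f 80 81 82
f 80 82 60
f 81 57 58
f 81 58 82
f 82 58 59
f 82 59 60
f 84 83 87
f 84 87 85
f 85 87 88
f 85 88 86
f 87 83 89
f 87 89 88
f 88 89 90
f 88 90 86
f 89 83 91
f 89 91 90
f 90 91 92
f 90 92 86
f 91 83 93
f 91 93 92
f 92 93 94
f 92 94 86
f 93 83 95
f 93 95 94
f 94 95 96
f 94 96 86
f 95 83 97
f 95 97 96
f 96 97 98
f 96 98 86
f 97 83 99
f 97 99 98
f 98 99 100
f 98 100 86
f 99 83 101
f 99 101 100
f 100 101 102
f 100 102 86
f 101 83 103
f 101 103 102
f 102 103 104
f 102 104 86
f 103 83 84
f 103 84 104
f 104 84 85
f 104 85 86



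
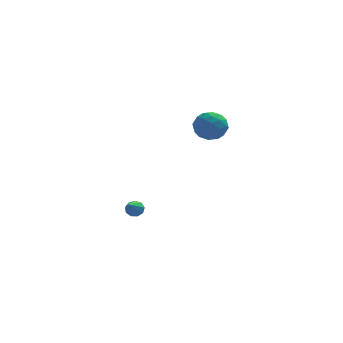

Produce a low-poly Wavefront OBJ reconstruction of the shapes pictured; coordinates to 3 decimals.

v 3.077 1.96 4.236
v 3.509 2.331 3.534
v 3.291 0.629 3.666
v 3.723 1 2.964
v 4.1 1.016 3.786
v 3.967 1.838 4.138
v 2.833 1.122 3.062
v 2.7 1.944 3.414
v 3.358 1.812 2.808
v 4.141 1.747 3.255
v 2.659 1.213 3.945
v 3.442 1.148 4.392
v 3.274 2.262 3.935
v 3.526 0.698 3.265
v 3.748 0.707 3.748
v 4.001 0.925 3.335
v 3.543 1.973 4.29
v 3.797 2.191 3.877
v 4.145 1.418 4.025
v 3.003 0.769 3.323
v 3.257 0.987 2.91
v 2.799 2.035 3.865
v 3.052 2.253 3.452
v 2.655 1.542 3.175
v 3.439 2.175 3.095
v 3.565 1.393 2.76
v 3.042 1.465 2.818
v 2.964 1.948 3.025
v 3.9 2.137 3.358
v 4.026 1.355 3.023
v 4.247 1.364 3.506
v 4.169 1.848 3.713
v 3.811 1.832 2.932
v 2.774 1.605 4.177
v 2.9 0.823 3.842
v 2.631 1.112 3.487
v 2.553 1.596 3.694
v 3.235 1.567 4.44
v 3.361 0.785 4.105
v 3.836 1.012 4.175
v 3.758 1.495 4.382
v 2.989 1.128 4.268
v -0.111 3.956 -3.265
v 0.285 3.702 -3.436
v -0.529 2.584 -2.195
v 0.374 3.888 -3.163
v 0.236 4.106 -2.938
v -0.064 4.253 -2.866
v -0.386 4.262 -2.981
v -0.579 4.127 -3.229
v -0.553 3.912 -3.494
v -0.32 3.718 -3.652
v 0.011 3.635 -3.629
f 1 38 17
f 38 12 41
f 17 41 6
f 38 41 17
f 1 17 13
f 17 6 18
f 13 18 2
f 17 18 13
f 1 13 22
f 13 2 23
f 22 23 8
f 13 23 22
f 1 22 34
f 22 8 37
f 34 37 11
f 22 37 34
f 1 34 38
f 34 11 42
f 38 42 12
f 34 42 38
f 2 18 29
f 18 6 32
f 29 32 10
f 18 32 29
f 6 41 19
f 41 12 40
f 19 40 5
f 41 40 19
f 12 42 39
f 42 11 35
f 39 35 3
f 42 35 39
f 11 37 36
f 37 8 24
f 36 24 7
f 37 24 36
f 8 23 28
f 23 2 25
f 28 25 9
f 23 25 28
f 4 30 16
f 30 10 31
f 16 31 5
f 30 31 16
f 4 16 14
f 16 5 15
f 14 15 3
f 16 15 14
f 4 14 21
f 14 3 20
f 21 20 7
f 14 20 21
f 4 21 26
f 21 7 27
f 26 27 9
f 21 27 26
f 4 26 30
f 26 9 33
f 30 33 10
f 26 33 30
f 5 31 19
f 31 10 32
f 19 32 6
f 31 32 19
f 3 15 39
f 15 5 40
f 39 40 12
f 15 40 39
f 7 20 36
f 20 3 35
f 36 35 11
f 20 35 36
f 9 27 28
f 27 7 24
f 28 24 8
f 27 24 28
f 10 33 29
f 33 9 25
f 29 25 2
f 33 25 29
f 44 43 46
f 44 46 45
f 46 43 47
f 46 47 45
f 47 43 48
f 47 48 45
f 48 43 49
f 48 49 45
f 49 43 50
f 49 50 45
f 50 43 51
f 50 51 45
f 51 43 52
f 51 52 45
f 52 43 53
f 52 53 45
f 53 43 44
f 53 44 45



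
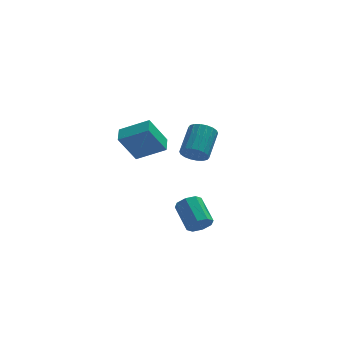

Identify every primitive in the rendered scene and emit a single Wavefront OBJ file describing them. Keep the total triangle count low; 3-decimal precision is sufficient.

v -2.261 1.479 0.004
v -0.529 0.947 0.962
v -2.052 2.548 0.221
v -0.32 2.015 1.178
v -1.18 1.645 -1.858
v 0.552 1.112 -0.901
v -0.971 2.713 -1.642
v 0.761 2.181 -0.684
v 1.59 -4.565 -3.818
v 1.972 -4.839 -3.146
v 1.553 -3.228 -2.251
v 1.17 -2.955 -2.922
v 2.357 -4.525 -3.53
v 1.937 -2.915 -2.635
v 2.292 -4.235 -4.083
v 1.872 -2.624 -3.188
v 1.816 -4.138 -4.48
v 1.396 -2.528 -3.585
v 1.207 -4.292 -4.489
v 0.788 -2.681 -3.594
v 0.823 -4.605 -4.105
v 0.403 -2.995 -3.21
v 0.888 -4.896 -3.552
v 0.468 -3.285 -2.657
v 1.364 -4.992 -3.155
v 0.944 -3.382 -2.26
v 2.44 2.521 -2.353
v 2.927 1.932 -1.841
v 3.747 3.57 -0.735
v 3.26 4.159 -1.247
v 3.181 2.014 -2.151
v 4.001 3.652 -1.046
v 3.288 2.197 -2.502
v 4.108 3.835 -1.396
v 3.227 2.444 -2.823
v 4.047 4.082 -1.717
v 3.01 2.706 -3.05
v 3.831 4.344 -1.945
v 2.68 2.931 -3.14
v 3.501 4.57 -2.035
v 2.303 3.076 -3.074
v 3.123 4.714 -1.968
v 1.953 3.11 -2.865
v 2.773 4.748 -1.759
v 1.699 3.028 -2.554
v 2.519 4.666 -1.449
v 1.592 2.845 -2.204
v 2.412 4.483 -1.098
v 1.653 2.598 -1.883
v 2.473 4.236 -0.777
v 1.869 2.336 -1.655
v 2.69 3.974 -0.55
v 2.199 2.11 -1.565
v 3.02 3.749 -0.46
v 2.577 1.966 -1.632
v 3.397 3.604 -0.526
f 2 4 1
f 5 2 1
f 1 4 3
f 3 5 1
f 2 8 4
f 6 2 5
f 6 8 2
f 4 8 3
f 7 5 3
f 3 8 7
f 7 6 5
f 8 6 7
f 10 9 13
f 10 13 11
f 11 13 14
f 11 14 12
f 13 9 15
f 13 15 14
f 14 15 16
f 14 16 12
f 15 9 17
f 15 17 16
f 16 17 18
f 16 18 12
f 17 9 19
f 17 19 18
f 18 19 20
f 18 20 12
f 19 9 21
f 19 21 20
f 20 21 22
f 20 22 12
f 21 9 23
f 21 23 22
f 22 23 24
f 22 24 12
f 23 9 25
f 23 25 24
f 24 25 26
f 24 26 12
f 25 9 10
f 25 10 26
f 26 10 11
f 26 11 12
f 28 27 31
f 28 31 29
f 29 31 32
f 29 32 30
f 31 27 33
f 31 33 32
f 32 33 34
f 32 34 30
f 33 27 35
f 33 35 34
f 34 35 36
f 34 36 30
f 35 27 37
f 35 37 36
f 36 37 38
f 36 38 30
f 37 27 39
f 37 39 38
f 38 39 40
f 38 40 30
f 39 27 41
f 39 41 40
f 40 41 42
f 40 42 30
f 41 27 43
f 41 43 42
f 42 43 44
f 42 44 30
f 43 27 45
f 43 45 44
f 44 45 46
f 44 46 30
f 45 27 47
f 45 47 46
f 46 47 48
f 46 48 30
f 47 27 49
f 47 49 48
f 48 49 50
f 48 50 30
f 49 27 51
f 49 51 50
f 50 51 52
f 50 52 30
f 51 27 53
f 51 53 52
f 52 53 54
f 52 54 30
f 53 27 55
f 53 55 54
f 54 55 56
f 54 56 30
f 55 27 28
f 55 28 56
f 56 28 29
f 56 29 30



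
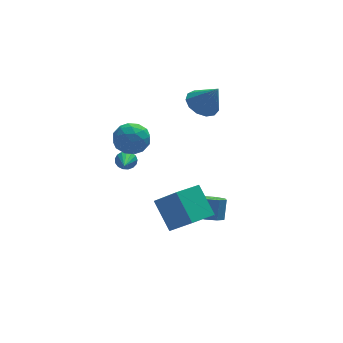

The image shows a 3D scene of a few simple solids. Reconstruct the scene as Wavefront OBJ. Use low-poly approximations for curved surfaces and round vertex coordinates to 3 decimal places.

v 2.615 -0.052 -4.461
v 3.442 0.06 -4.741
v 3.752 0.724 -3.56
v 2.925 0.612 -3.279
v 3.037 0.569 -4.92
v 3.348 1.232 -3.739
v 2.386 0.713 -4.83
v 2.696 1.377 -3.649
v 1.868 0.41 -4.524
v 2.179 1.073 -3.343
v 1.788 -0.164 -4.18
v 2.098 0.5 -2.999
v 2.192 -0.672 -4.001
v 2.503 -0.009 -2.82
v 2.844 -0.817 -4.091
v 3.154 -0.153 -2.91
v 3.361 -0.513 -4.397
v 3.672 0.15 -3.216
v -2.016 3.311 1.404
v -1.386 3.145 0.448
v -1.214 1.815 2.192
v -0.584 1.649 1.236
v -0.377 2.563 1.913
v -0.873 3.488 1.426
v -1.727 1.472 1.214
v -2.223 2.397 0.727
v -1.208 2.008 0.331
v -0.374 2.683 0.763
v -2.226 2.277 1.877
v -1.392 2.952 2.309
v -1.771 3.359 0.857
v -0.829 1.601 1.783
v -0.707 2.138 2.181
v -0.337 2.04 1.619
v -1.47 3.561 1.432
v -1.1 3.463 0.87
v -0.507 3.122 1.731
v -1.5 1.497 1.77
v -1.13 1.399 1.208
v -2.263 2.92 1.021
v -1.893 2.822 0.459
v -2.093 1.838 0.909
v -1.297 2.594 0.226
v -0.825 1.714 0.689
v -1.497 1.61 0.676
v -1.788 2.154 0.39
v -0.806 2.99 0.48
v -0.335 2.111 0.943
v -0.213 2.648 1.341
v -0.504 3.192 1.055
v -0.701 2.322 0.411
v -2.265 2.849 1.697
v -1.794 1.97 2.16
v -2.096 1.768 1.585
v -2.387 2.312 1.299
v -1.775 3.246 1.951
v -1.303 2.366 2.414
v -0.812 2.806 2.25
v -1.103 3.35 1.964
v -1.899 2.638 2.229
v -0.185 -1.929 -3.516
v -0.712 -0.456 -1.985
v 1.343 -1.008 -3.877
v 0.816 0.466 -2.345
v 0.824 -3.046 -2.095
v 0.297 -1.572 -0.563
v 2.352 -2.124 -2.455
v 1.825 -0.651 -0.924
v -1.499 3.088 -0.985
v -1.121 3.217 -0.472
v -1.941 1.552 -0.275
v -1.398 3.334 -0.392
v -1.698 3.394 -0.447
v -1.952 3.385 -0.626
v -2.103 3.308 -0.887
v -2.115 3.18 -1.171
v -1.986 3.031 -1.412
v -1.745 2.896 -1.555
v -1.448 2.805 -1.568
v -1.163 2.778 -1.447
v -0.954 2.823 -1.22
v -0.87 2.928 -0.94
v -0.931 3.071 -0.67
v 3.082 3.447 2.902
v 3.976 3.142 2.357
v 3.818 2.753 4.498
v 4.082 3.713 2.557
v 3.87 4.2 2.866
v 3.408 4.448 3.187
v 2.843 4.378 3.417
v 2.354 4.012 3.483
v 2.096 3.468 3.365
v 2.151 2.917 3.1
v 2.502 2.534 2.772
v 3.037 2.441 2.485
v 3.587 2.668 2.33
f 2 1 5
f 2 5 3
f 3 5 6
f 3 6 4
f 5 1 7
f 5 7 6
f 6 7 8
f 6 8 4
f 7 1 9
f 7 9 8
f 8 9 10
f 8 10 4
f 9 1 11
f 9 11 10
f 10 11 12
f 10 12 4
f 11 1 13
f 11 13 12
f 12 13 14
f 12 14 4
f 13 1 15
f 13 15 14
f 14 15 16
f 14 16 4
f 15 1 17
f 15 17 16
f 16 17 18
f 16 18 4
f 17 1 2
f 17 2 18
f 18 2 3
f 18 3 4
f 19 56 35
f 56 30 59
f 35 59 24
f 56 59 35
f 19 35 31
f 35 24 36
f 31 36 20
f 35 36 31
f 19 31 40
f 31 20 41
f 40 41 26
f 31 41 40
f 19 40 52
f 40 26 55
f 52 55 29
f 40 55 52
f 19 52 56
f 52 29 60
f 56 60 30
f 52 60 56
f 20 36 47
f 36 24 50
f 47 50 28
f 36 50 47
f 24 59 37
f 59 30 58
f 37 58 23
f 59 58 37
f 30 60 57
f 60 29 53
f 57 53 21
f 60 53 57
f 29 55 54
f 55 26 42
f 54 42 25
f 55 42 54
f 26 41 46
f 41 20 43
f 46 43 27
f 41 43 46
f 22 48 34
f 48 28 49
f 34 49 23
f 48 49 34
f 22 34 32
f 34 23 33
f 32 33 21
f 34 33 32
f 22 32 39
f 32 21 38
f 39 38 25
f 32 38 39
f 22 39 44
f 39 25 45
f 44 45 27
f 39 45 44
f 22 44 48
f 44 27 51
f 48 51 28
f 44 51 48
f 23 49 37
f 49 28 50
f 37 50 24
f 49 50 37
f 21 33 57
f 33 23 58
f 57 58 30
f 33 58 57
f 25 38 54
f 38 21 53
f 54 53 29
f 38 53 54
f 27 45 46
f 45 25 42
f 46 42 26
f 45 42 46
f 28 51 47
f 51 27 43
f 47 43 20
f 51 43 47
f 62 64 61
f 65 62 61
f 61 64 63
f 63 65 61
f 62 68 64
f 66 62 65
f 66 68 62
f 64 68 63
f 67 65 63
f 63 68 67
f 67 66 65
f 68 66 67
f 70 69 72
f 70 72 71
f 72 69 73
f 72 73 71
f 73 69 74
f 73 74 71
f 74 69 75
f 74 75 71
f 75 69 76
f 75 76 71
f 76 69 77
f 76 77 71
f 77 69 78
f 77 78 71
f 78 69 79
f 78 79 71
f 79 69 80
f 79 80 71
f 80 69 81
f 80 81 71
f 81 69 82
f 81 82 71
f 82 69 83
f 82 83 71
f 83 69 70
f 83 70 71
f 85 84 87
f 85 87 86
f 87 84 88
f 87 88 86
f 88 84 89
f 88 89 86
f 89 84 90
f 89 90 86
f 90 84 91
f 90 91 86
f 91 84 92
f 91 92 86
f 92 84 93
f 92 93 86
f 93 84 94
f 93 94 86
f 94 84 95
f 94 95 86
f 95 84 96
f 95 96 86
f 96 84 85
f 96 85 86



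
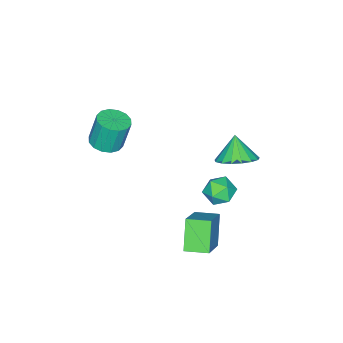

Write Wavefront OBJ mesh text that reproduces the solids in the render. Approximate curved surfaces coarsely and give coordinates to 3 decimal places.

v 0.321 4.128 1.116
v 0.842 4.494 1.665
v 0.218 3.046 1.935
v 0.739 3.412 2.484
v -0.034 3.723 2.366
v 0.03 4.392 1.859
v 1.03 3.148 1.741
v 1.094 3.817 1.234
v 1.28 3.889 2.051
v 0.623 4.244 2.438
v 0.437 3.296 1.162
v -0.22 3.651 1.549
v 0.732 -2.463 2.045
v 1.554 -2.554 2.195
v 1.289 -2.247 3.826
v 0.468 -2.157 3.675
v 1.501 -2.132 2.107
v 1.237 -1.825 3.738
v 1.243 -1.798 2.002
v 0.978 -1.491 3.633
v 0.848 -1.643 1.909
v 0.583 -1.336 3.539
v 0.422 -1.707 1.852
v 0.157 -1.4 3.482
v 0.079 -1.974 1.847
v -0.186 -1.668 3.477
v -0.089 -2.373 1.894
v -0.354 -2.066 3.525
v -0.037 -2.795 1.982
v -0.301 -2.488 3.613
v 0.222 -3.129 2.087
v -0.043 -2.822 3.718
v 0.617 -3.284 2.181
v 0.352 -2.977 3.811
v 1.043 -3.22 2.238
v 0.778 -2.913 3.868
v 1.386 -2.952 2.243
v 1.121 -2.646 3.873
v -3.047 2.379 0.321
v -2.448 3.042 0.91
v -3.613 1.861 1.479
v -2.875 3.309 0.82
v -3.342 3.364 0.616
v -3.741 3.193 0.345
v -3.981 2.835 0.067
v -4.007 2.373 -0.152
v -3.813 1.912 -0.263
v -3.443 1.558 -0.24
v -2.983 1.392 -0.089
v -2.537 1.452 0.156
v -2.208 1.725 0.439
v -2.071 2.147 0.694
v -2.158 2.622 0.864
v 0.379 2.318 -0.921
v 1.998 2.93 0.388
v -0.1 3.392 -0.83
v 1.518 4.004 0.479
v 1.282 2.836 -2.279
v 2.9 3.448 -0.97
v 0.802 3.91 -2.188
v 2.421 4.522 -0.879
f 1 12 6
f 1 6 2
f 1 2 8
f 1 8 11
f 1 11 12
f 2 6 10
f 6 12 5
f 12 11 3
f 11 8 7
f 8 2 9
f 4 10 5
f 4 5 3
f 4 3 7
f 4 7 9
f 4 9 10
f 5 10 6
f 3 5 12
f 7 3 11
f 9 7 8
f 10 9 2
f 14 13 17
f 14 17 15
f 15 17 18
f 15 18 16
f 17 13 19
f 17 19 18
f 18 19 20
f 18 20 16
f 19 13 21
f 19 21 20
f 20 21 22
f 20 22 16
f 21 13 23
f 21 23 22
f 22 23 24
f 22 24 16
f 23 13 25
f 23 25 24
f 24 25 26
f 24 26 16
f 25 13 27
f 25 27 26
f 26 27 28
f 26 28 16
f 27 13 29
f 27 29 28
f 28 29 30
f 28 30 16
f 29 13 31
f 29 31 30
f 30 31 32
f 30 32 16
f 31 13 33
f 31 33 32
f 32 33 34
f 32 34 16
f 33 13 35
f 33 35 34
f 34 35 36
f 34 36 16
f 35 13 37
f 35 37 36
f 36 37 38
f 36 38 16
f 37 13 14
f 37 14 38
f 38 14 15
f 38 15 16
f 40 39 42
f 40 42 41
f 42 39 43
f 42 43 41
f 43 39 44
f 43 44 41
f 44 39 45
f 44 45 41
f 45 39 46
f 45 46 41
f 46 39 47
f 46 47 41
f 47 39 48
f 47 48 41
f 48 39 49
f 48 49 41
f 49 39 50
f 49 50 41
f 50 39 51
f 50 51 41
f 51 39 52
f 51 52 41
f 52 39 53
f 52 53 41
f 53 39 40
f 53 40 41
f 55 57 54
f 58 55 54
f 54 57 56
f 56 58 54
f 55 61 57
f 59 55 58
f 59 61 55
f 57 61 56
f 60 58 56
f 56 61 60
f 60 59 58
f 61 59 60



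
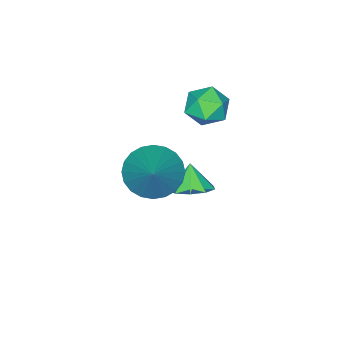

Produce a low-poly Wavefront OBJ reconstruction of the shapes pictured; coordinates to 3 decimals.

v -2.4 -2.132 1.176
v -2.145 -2.474 0.438
v -3.575 -1.726 0.582
v -3.32 -2.068 -0.156
v -3.518 -2.572 0.502
v -2.792 -2.823 0.869
v -2.928 -1.377 0.151
v -2.202 -1.628 0.518
v -2.472 -2.007 -0.195
v -2.837 -2.746 0.022
v -2.883 -1.454 0.998
v -3.248 -2.193 1.215
v -2.391 -2.329 -3.892
v -1.634 -2.438 -3.625
v -2.769 -2.731 -2.988
v -1.817 -1.936 -3.477
v -2.268 -1.618 -3.524
v -2.777 -1.632 -3.744
v -3.105 -1.973 -4.032
v -3.099 -2.48 -4.256
v -2.762 -2.916 -4.309
v -2.251 -3.078 -4.167
v -1.806 -2.889 -3.897
v -0.069 -2.045 -0.933
v 0.594 -2.834 -0.929
v 1.149 -1.015 0.553
v 0.75 -2.602 -1.217
v 0.781 -2.285 -1.463
v 0.683 -1.932 -1.628
v 0.471 -1.596 -1.687
v 0.176 -1.329 -1.631
v -0.156 -1.17 -1.469
v -0.475 -1.145 -1.225
v -0.731 -1.257 -0.937
v -0.887 -1.489 -0.648
v -0.919 -1.805 -0.403
v -0.821 -2.159 -0.238
v -0.608 -2.495 -0.179
v -0.314 -2.762 -0.235
v 0.018 -2.921 -0.397
v 0.337 -2.946 -0.641
f 1 12 6
f 1 6 2
f 1 2 8
f 1 8 11
f 1 11 12
f 2 6 10
f 6 12 5
f 12 11 3
f 11 8 7
f 8 2 9
f 4 10 5
f 4 5 3
f 4 3 7
f 4 7 9
f 4 9 10
f 5 10 6
f 3 5 12
f 7 3 11
f 9 7 8
f 10 9 2
f 14 13 16
f 14 16 15
f 16 13 17
f 16 17 15
f 17 13 18
f 17 18 15
f 18 13 19
f 18 19 15
f 19 13 20
f 19 20 15
f 20 13 21
f 20 21 15
f 21 13 22
f 21 22 15
f 22 13 23
f 22 23 15
f 23 13 14
f 23 14 15
f 25 24 27
f 25 27 26
f 27 24 28
f 27 28 26
f 28 24 29
f 28 29 26
f 29 24 30
f 29 30 26
f 30 24 31
f 30 31 26
f 31 24 32
f 31 32 26
f 32 24 33
f 32 33 26
f 33 24 34
f 33 34 26
f 34 24 35
f 34 35 26
f 35 24 36
f 35 36 26
f 36 24 37
f 36 37 26
f 37 24 38
f 37 38 26
f 38 24 39
f 38 39 26
f 39 24 40
f 39 40 26
f 40 24 41
f 40 41 26
f 41 24 25
f 41 25 26



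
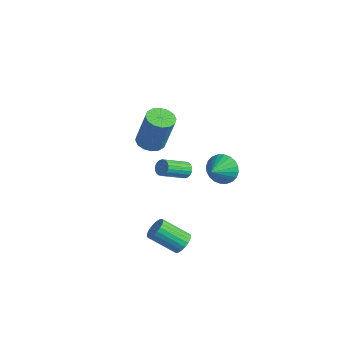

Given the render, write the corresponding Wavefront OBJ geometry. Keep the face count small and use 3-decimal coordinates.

v -0.594 -0.124 2.395
v 0.12 -0.107 2.165
v 0.768 0.082 4.196
v 0.054 0.064 4.425
v 0.006 0.264 2.167
v 0.654 0.453 4.198
v -0.269 0.531 2.23
v 0.379 0.72 4.261
v -0.631 0.622 2.337
v 0.018 0.811 4.368
v -0.983 0.514 2.459
v -0.334 0.703 4.49
v -1.231 0.234 2.565
v -0.582 0.423 4.595
v -1.308 -0.142 2.624
v -0.66 0.047 4.655
v -1.194 -0.513 2.622
v -0.546 -0.324 4.653
v -0.919 -0.78 2.559
v -0.271 -0.591 4.59
v -0.558 -0.871 2.452
v 0.091 -0.682 4.483
v -0.206 -0.763 2.33
v 0.443 -0.574 4.361
v 0.042 -0.483 2.225
v 0.691 -0.294 4.255
v 3.087 -0.68 -2.454
v 3.632 -0.9 -2.226
v 2.797 -1.92 -1.218
v 2.253 -1.7 -1.446
v 3.582 -0.699 -2.065
v 2.748 -1.72 -1.056
v 3.447 -0.496 -1.971
v 2.612 -1.517 -0.962
v 3.249 -0.324 -1.96
v 2.415 -1.345 -0.952
v 3.024 -0.214 -2.035
v 2.19 -1.234 -1.026
v 2.809 -0.184 -2.182
v 1.975 -1.205 -1.174
v 2.643 -0.24 -2.377
v 1.808 -1.261 -1.368
v 2.553 -0.372 -2.585
v 1.719 -1.393 -1.576
v 2.556 -0.557 -2.77
v 1.721 -1.578 -1.761
v 2.65 -0.763 -2.9
v 1.816 -1.784 -1.892
v 2.82 -0.955 -2.954
v 1.986 -1.976 -1.945
v 3.037 -1.1 -2.921
v 2.202 -2.12 -1.913
v 3.262 -1.171 -2.808
v 2.427 -2.192 -1.799
v 3.456 -1.158 -2.633
v 2.622 -2.179 -1.624
v 3.587 -1.062 -2.427
v 2.753 -2.083 -1.419
v -3.217 3.605 -2.992
v -2.938 3.399 -3.366
v -2.944 1.969 -2.582
v -3.223 2.175 -2.208
v -2.781 3.477 -3.222
v -2.786 2.047 -2.439
v -2.709 3.58 -3.033
v -2.715 2.151 -2.25
v -2.739 3.688 -2.836
v -2.745 2.259 -2.052
v -2.863 3.78 -2.669
v -2.869 2.351 -1.886
v -3.057 3.837 -2.567
v -3.063 2.408 -1.783
v -3.283 3.848 -2.548
v -3.289 2.418 -1.765
v -3.496 3.811 -2.618
v -3.502 2.381 -1.834
v -3.654 3.733 -2.761
v -3.659 2.303 -1.978
v -3.725 3.629 -2.95
v -3.731 2.2 -2.167
v -3.695 3.521 -3.148
v -3.701 2.092 -2.364
v -3.571 3.429 -3.314
v -3.577 2 -2.531
v -3.377 3.372 -3.417
v -3.383 1.943 -2.633
v -3.151 3.362 -3.435
v -3.157 1.932 -2.652
v 3.314 1.37 2.248
v 3.679 1.841 2.868
v 3.746 0.45 2.692
v 3.382 1.769 3.007
v 3.075 1.636 3.03
v 2.804 1.462 2.935
v 2.611 1.275 2.734
v 2.525 1.102 2.46
v 2.558 0.97 2.154
v 2.707 0.899 1.861
v 2.948 0.899 1.628
v 3.245 0.972 1.489
v 3.552 1.105 1.465
v 3.823 1.278 1.561
v 4.016 1.466 1.761
v 4.103 1.639 2.035
v 4.069 1.771 2.342
v 3.92 1.842 2.634
f 2 1 5
f 2 5 3
f 3 5 6
f 3 6 4
f 5 1 7
f 5 7 6
f 6 7 8
f 6 8 4
f 7 1 9
f 7 9 8
f 8 9 10
f 8 10 4
f 9 1 11
f 9 11 10
f 10 11 12
f 10 12 4
f 11 1 13
f 11 13 12
f 12 13 14
f 12 14 4
f 13 1 15
f 13 15 14
f 14 15 16
f 14 16 4
f 15 1 17
f 15 17 16
f 16 17 18
f 16 18 4
f 17 1 19
f 17 19 18
f 18 19 20
f 18 20 4
f 19 1 21
f 19 21 20
f 20 21 22
f 20 22 4
f 21 1 23
f 21 23 22
f 22 23 24
f 22 24 4
f 23 1 25
f 23 25 24
f 24 25 26
f 24 26 4
f 25 1 2
f 25 2 26
f 26 2 3
f 26 3 4
f 28 27 31
f 28 31 29
f 29 31 32
f 29 32 30
f 31 27 33
f 31 33 32
f 32 33 34
f 32 34 30
f 33 27 35
f 33 35 34
f 34 35 36
f 34 36 30
f 35 27 37
f 35 37 36
f 36 37 38
f 36 38 30
f 37 27 39
f 37 39 38
f 38 39 40
f 38 40 30
f 39 27 41
f 39 41 40
f 40 41 42
f 40 42 30
f 41 27 43
f 41 43 42
f 42 43 44
f 42 44 30
f 43 27 45
f 43 45 44
f 44 45 46
f 44 46 30
f 45 27 47
f 45 47 46
f 46 47 48
f 46 48 30
f 47 27 49
f 47 49 48
f 48 49 50
f 48 50 30
f 49 27 51
f 49 51 50
f 50 51 52
f 50 52 30
f 51 27 53
f 51 53 52
f 52 53 54
f 52 54 30
f 53 27 55
f 53 55 54
f 54 55 56
f 54 56 30
f 55 27 57
f 55 57 56
f 56 57 58
f 56 58 30
f 57 27 28
f 57 28 58
f 58 28 29
f 58 29 30
f 60 59 63
f 60 63 61
f 61 63 64
f 61 64 62
f 63 59 65
f 63 65 64
f 64 65 66
f 64 66 62
f 65 59 67
f 65 67 66
f 66 67 68
f 66 68 62
f 67 59 69
f 67 69 68
f 68 69 70
f 68 70 62
f 69 59 71
f 69 71 70
f 70 71 72
f 70 72 62
f 71 59 73
f 71 73 72
f 72 73 74
f 72 74 62
f 73 59 75
f 73 75 74
f 74 75 76
f 74 76 62
f 75 59 77
f 75 77 76
f 76 77 78
f 76 78 62
f 77 59 79
f 77 79 78
f 78 79 80
f 78 80 62
f 79 59 81
f 79 81 80
f 80 81 82
f 80 82 62
f 81 59 83
f 81 83 82
f 82 83 84
f 82 84 62
f 83 59 85
f 83 85 84
f 84 85 86
f 84 86 62
f 85 59 87
f 85 87 86
f 86 87 88
f 86 88 62
f 87 59 60
f 87 60 88
f 88 60 61
f 88 61 62
f 90 89 92
f 90 92 91
f 92 89 93
f 92 93 91
f 93 89 94
f 93 94 91
f 94 89 95
f 94 95 91
f 95 89 96
f 95 96 91
f 96 89 97
f 96 97 91
f 97 89 98
f 97 98 91
f 98 89 99
f 98 99 91
f 99 89 100
f 99 100 91
f 100 89 101
f 100 101 91
f 101 89 102
f 101 102 91
f 102 89 103
f 102 103 91
f 103 89 104
f 103 104 91
f 104 89 105
f 104 105 91
f 105 89 106
f 105 106 91
f 106 89 90
f 106 90 91



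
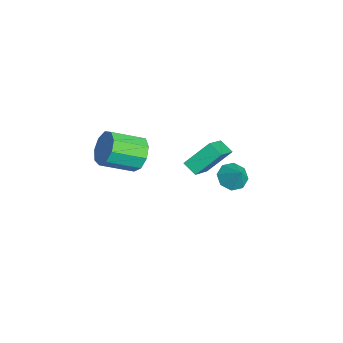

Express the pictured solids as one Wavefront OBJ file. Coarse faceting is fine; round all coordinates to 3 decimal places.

v 0.579 -1.688 1.127
v 0.938 -1.24 1.958
v 1.081 -2.924 2.804
v 0.721 -3.372 1.973
v 0.249 -1.282 1.991
v 0.392 -2.966 2.837
v -0.286 -1.514 1.62
v -0.143 -3.198 2.466
v -0.416 -1.827 1.018
v -0.273 -3.511 1.864
v -0.081 -2.076 0.467
v 0.062 -3.759 1.313
v 0.563 -2.143 0.225
v 0.706 -3.827 1.071
v 1.214 -1.997 0.405
v 1.357 -3.681 1.251
v 1.568 -1.707 0.923
v 1.71 -3.391 1.769
v 1.459 -1.408 1.536
v 1.601 -3.092 2.382
v 0.412 1.116 0.158
v 1.995 0.271 1.414
v 0.194 2.392 1.29
v 1.777 1.547 2.546
v 1.003 1.593 -0.266
v 2.586 0.748 0.99
v 0.785 2.869 0.866
v 2.368 2.024 2.122
v -2.752 3.603 -4.354
v -2.242 4.055 -4.895
v -2.008 3.897 -3.406
v -2.726 4.427 -4.63
v -3.226 4.317 -4.204
v -3.448 3.788 -3.865
v -3.262 3.151 -3.813
v -2.778 2.778 -4.077
v -2.278 2.889 -4.504
v -2.056 3.417 -4.842
f 2 1 5
f 2 5 3
f 3 5 6
f 3 6 4
f 5 1 7
f 5 7 6
f 6 7 8
f 6 8 4
f 7 1 9
f 7 9 8
f 8 9 10
f 8 10 4
f 9 1 11
f 9 11 10
f 10 11 12
f 10 12 4
f 11 1 13
f 11 13 12
f 12 13 14
f 12 14 4
f 13 1 15
f 13 15 14
f 14 15 16
f 14 16 4
f 15 1 17
f 15 17 16
f 16 17 18
f 16 18 4
f 17 1 19
f 17 19 18
f 18 19 20
f 18 20 4
f 19 1 2
f 19 2 20
f 20 2 3
f 20 3 4
f 22 24 21
f 25 22 21
f 21 24 23
f 23 25 21
f 22 28 24
f 26 22 25
f 26 28 22
f 24 28 23
f 27 25 23
f 23 28 27
f 27 26 25
f 28 26 27
f 30 29 32
f 30 32 31
f 32 29 33
f 32 33 31
f 33 29 34
f 33 34 31
f 34 29 35
f 34 35 31
f 35 29 36
f 35 36 31
f 36 29 37
f 36 37 31
f 37 29 38
f 37 38 31
f 38 29 30
f 38 30 31



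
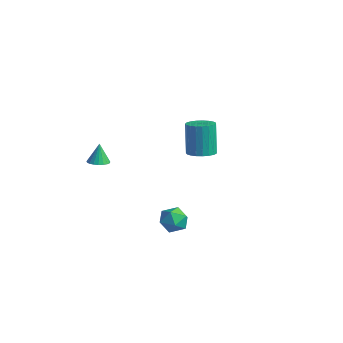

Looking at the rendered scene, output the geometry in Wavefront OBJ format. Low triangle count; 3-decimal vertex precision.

v -1.213 1.502 2.41
v -0.639 1.965 2.473
v -1.053 2.24 4.214
v -1.627 1.778 4.15
v -0.865 2.155 2.389
v -1.279 2.43 4.13
v -1.152 2.233 2.309
v -1.566 2.508 4.049
v -1.449 2.184 2.246
v -1.863 2.459 3.986
v -1.706 2.018 2.211
v -2.12 2.293 3.951
v -1.877 1.762 2.211
v -2.291 2.037 3.951
v -1.933 1.461 2.245
v -2.347 1.736 3.985
v -1.865 1.168 2.307
v -2.279 1.443 4.048
v -1.684 0.932 2.388
v -2.098 1.207 4.128
v -1.422 0.795 2.472
v -1.836 1.07 4.212
v -1.123 0.78 2.545
v -1.537 1.056 4.286
v -0.84 0.891 2.595
v -1.255 1.166 4.336
v -0.622 1.106 2.613
v -1.036 1.382 4.353
v -0.505 1.391 2.596
v -0.92 1.666 4.336
v -0.511 1.694 2.546
v -0.926 1.97 4.287
v 3.276 -2.9 2.017
v 3.778 -3.397 1.744
v 2.602 -3.823 2.456
v 3.104 -4.32 2.183
v 3.292 -3.872 2.763
v 3.709 -3.301 2.492
v 2.671 -3.919 1.708
v 3.088 -3.348 1.437
v 3.404 -4.026 1.553
v 3.788 -3.997 2.205
v 2.592 -3.223 1.995
v 2.976 -3.194 2.647
v -3.43 -2.945 2.387
v -2.89 -2.811 2.451
v -3.61 -2.735 3.473
v -2.985 -2.605 2.396
v -3.156 -2.459 2.339
v -3.375 -2.396 2.29
v -3.604 -2.428 2.259
v -3.802 -2.55 2.249
v -3.936 -2.739 2.264
v -3.983 -2.965 2.3
v -3.934 -3.187 2.35
v -3.798 -3.367 2.408
v -3.598 -3.474 2.462
v -3.369 -3.489 2.502
v -3.151 -3.411 2.523
v -2.981 -3.252 2.521
v -2.889 -3.039 2.495
f 2 1 5
f 2 5 3
f 3 5 6
f 3 6 4
f 5 1 7
f 5 7 6
f 6 7 8
f 6 8 4
f 7 1 9
f 7 9 8
f 8 9 10
f 8 10 4
f 9 1 11
f 9 11 10
f 10 11 12
f 10 12 4
f 11 1 13
f 11 13 12
f 12 13 14
f 12 14 4
f 13 1 15
f 13 15 14
f 14 15 16
f 14 16 4
f 15 1 17
f 15 17 16
f 16 17 18
f 16 18 4
f 17 1 19
f 17 19 18
f 18 19 20
f 18 20 4
f 19 1 21
f 19 21 20
f 20 21 22
f 20 22 4
f 21 1 23
f 21 23 22
f 22 23 24
f 22 24 4
f 23 1 25
f 23 25 24
f 24 25 26
f 24 26 4
f 25 1 27
f 25 27 26
f 26 27 28
f 26 28 4
f 27 1 29
f 27 29 28
f 28 29 30
f 28 30 4
f 29 1 31
f 29 31 30
f 30 31 32
f 30 32 4
f 31 1 2
f 31 2 32
f 32 2 3
f 32 3 4
f 33 44 38
f 33 38 34
f 33 34 40
f 33 40 43
f 33 43 44
f 34 38 42
f 38 44 37
f 44 43 35
f 43 40 39
f 40 34 41
f 36 42 37
f 36 37 35
f 36 35 39
f 36 39 41
f 36 41 42
f 37 42 38
f 35 37 44
f 39 35 43
f 41 39 40
f 42 41 34
f 46 45 48
f 46 48 47
f 48 45 49
f 48 49 47
f 49 45 50
f 49 50 47
f 50 45 51
f 50 51 47
f 51 45 52
f 51 52 47
f 52 45 53
f 52 53 47
f 53 45 54
f 53 54 47
f 54 45 55
f 54 55 47
f 55 45 56
f 55 56 47
f 56 45 57
f 56 57 47
f 57 45 58
f 57 58 47
f 58 45 59
f 58 59 47
f 59 45 60
f 59 60 47
f 60 45 61
f 60 61 47
f 61 45 46
f 61 46 47



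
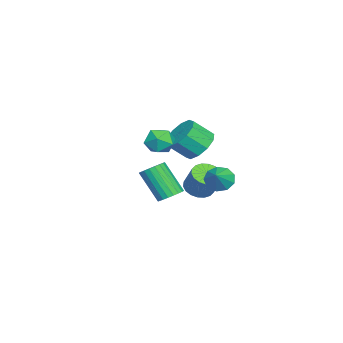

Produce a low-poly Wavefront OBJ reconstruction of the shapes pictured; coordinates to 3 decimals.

v -2.453 -0.997 0.847
v -1.619 -0.389 1.088
v -1.193 -1.355 2.053
v -2.027 -1.963 1.813
v -2.115 -0.216 1.479
v -1.689 -1.182 2.445
v -2.74 -0.342 1.629
v -2.314 -1.307 2.595
v -3.255 -0.718 1.481
v -2.83 -1.683 2.446
v -3.464 -1.2 1.09
v -3.039 -2.166 2.055
v -3.287 -1.605 0.607
v -2.861 -2.571 1.572
v -2.791 -1.778 0.215
v -2.365 -2.744 1.181
v -2.166 -1.653 0.065
v -1.74 -2.618 1.031
v -1.65 -1.277 0.214
v -1.225 -2.242 1.179
v -1.441 -0.794 0.605
v -1.016 -1.76 1.57
v -0.506 0.532 -0.456
v -0.153 1.023 -0.981
v 0.506 0.588 0.276
v -0.435 1.314 -0.613
v -0.75 1.239 -0.172
v -0.951 0.834 0.136
v -0.944 0.288 0.167
v -0.731 -0.144 -0.094
v -0.414 -0.259 -0.524
v -0.139 -0.004 -0.923
v -0.036 0.502 -1.103
v -3.444 -1.328 -2.601
v -3.018 -2.047 -2.447
v -2.469 -1.451 -1.185
v -2.896 -0.732 -1.339
v -2.771 -1.844 -2.65
v -2.222 -1.248 -1.388
v -2.658 -1.539 -2.843
v -2.109 -0.943 -1.581
v -2.7 -1.193 -2.989
v -2.151 -0.597 -1.726
v -2.89 -0.873 -3.057
v -2.341 -0.277 -1.795
v -3.19 -0.643 -3.035
v -2.641 -0.047 -1.773
v -3.54 -0.549 -2.927
v -2.991 0.047 -1.665
v -3.871 -0.609 -2.755
v -3.322 -0.013 -1.493
v -4.118 -0.812 -2.552
v -3.569 -0.216 -1.29
v -4.231 -1.117 -2.359
v -3.682 -0.521 -1.097
v -4.189 -1.463 -2.214
v -3.64 -0.867 -0.951
v -3.999 -1.783 -2.145
v -3.45 -1.187 -0.883
v -3.699 -2.013 -2.167
v -3.15 -1.417 -0.905
v -3.349 -2.107 -2.275
v -2.8 -1.511 -1.013
v -2.955 -2.68 -3.215
v -2.233 -2.619 -2.986
v -2.683 -3.778 -1.256
v -3.405 -3.84 -1.485
v -2.367 -2.366 -2.851
v -2.816 -3.525 -1.122
v -2.602 -2.168 -2.779
v -3.051 -3.327 -1.05
v -2.898 -2.058 -2.783
v -3.348 -3.217 -1.053
v -3.204 -2.056 -2.861
v -3.654 -3.215 -1.131
v -3.467 -2.162 -3
v -3.917 -3.321 -1.271
v -3.642 -2.357 -3.177
v -4.092 -3.516 -1.447
v -3.698 -2.609 -3.36
v -4.147 -3.768 -1.63
v -3.625 -2.872 -3.518
v -4.075 -4.032 -1.788
v -3.437 -3.103 -3.623
v -3.886 -4.262 -1.894
v -3.165 -3.261 -3.658
v -3.615 -4.42 -1.929
v -2.857 -3.318 -3.617
v -3.307 -4.477 -1.887
v -2.566 -3.265 -3.505
v -3.016 -4.424 -1.776
v -2.342 -3.111 -3.344
v -2.792 -4.27 -1.615
v -2.225 -2.882 -3.16
v -2.674 -4.042 -1.431
v 3.337 -0.958 2.894
v 3.726 -0.647 3.598
v 3.034 -2.133 3.582
v 3.423 -1.822 4.286
v 2.682 -1.474 4.013
v 2.87 -0.748 3.588
v 3.89 -2.032 3.592
v 4.078 -1.306 3.167
v 4.068 -1.311 4.03
v 3.321 -0.966 4.289
v 3.439 -1.814 2.891
v 2.692 -1.469 3.15
f 2 1 5
f 2 5 3
f 3 5 6
f 3 6 4
f 5 1 7
f 5 7 6
f 6 7 8
f 6 8 4
f 7 1 9
f 7 9 8
f 8 9 10
f 8 10 4
f 9 1 11
f 9 11 10
f 10 11 12
f 10 12 4
f 11 1 13
f 11 13 12
f 12 13 14
f 12 14 4
f 13 1 15
f 13 15 14
f 14 15 16
f 14 16 4
f 15 1 17
f 15 17 16
f 16 17 18
f 16 18 4
f 17 1 19
f 17 19 18
f 18 19 20
f 18 20 4
f 19 1 21
f 19 21 20
f 20 21 22
f 20 22 4
f 21 1 2
f 21 2 22
f 22 2 3
f 22 3 4
f 24 23 26
f 24 26 25
f 26 23 27
f 26 27 25
f 27 23 28
f 27 28 25
f 28 23 29
f 28 29 25
f 29 23 30
f 29 30 25
f 30 23 31
f 30 31 25
f 31 23 32
f 31 32 25
f 32 23 33
f 32 33 25
f 33 23 24
f 33 24 25
f 35 34 38
f 35 38 36
f 36 38 39
f 36 39 37
f 38 34 40
f 38 40 39
f 39 40 41
f 39 41 37
f 40 34 42
f 40 42 41
f 41 42 43
f 41 43 37
f 42 34 44
f 42 44 43
f 43 44 45
f 43 45 37
f 44 34 46
f 44 46 45
f 45 46 47
f 45 47 37
f 46 34 48
f 46 48 47
f 47 48 49
f 47 49 37
f 48 34 50
f 48 50 49
f 49 50 51
f 49 51 37
f 50 34 52
f 50 52 51
f 51 52 53
f 51 53 37
f 52 34 54
f 52 54 53
f 53 54 55
f 53 55 37
f 54 34 56
f 54 56 55
f 55 56 57
f 55 57 37
f 56 34 58
f 56 58 57
f 57 58 59
f 57 59 37
f 58 34 60
f 58 60 59
f 59 60 61
f 59 61 37
f 60 34 62
f 60 62 61
f 61 62 63
f 61 63 37
f 62 34 35
f 62 35 63
f 63 35 36
f 63 36 37
f 65 64 68
f 65 68 66
f 66 68 69
f 66 69 67
f 68 64 70
f 68 70 69
f 69 70 71
f 69 71 67
f 70 64 72
f 70 72 71
f 71 72 73
f 71 73 67
f 72 64 74
f 72 74 73
f 73 74 75
f 73 75 67
f 74 64 76
f 74 76 75
f 75 76 77
f 75 77 67
f 76 64 78
f 76 78 77
f 77 78 79
f 77 79 67
f 78 64 80
f 78 80 79
f 79 80 81
f 79 81 67
f 80 64 82
f 80 82 81
f 81 82 83
f 81 83 67
f 82 64 84
f 82 84 83
f 83 84 85
f 83 85 67
f 84 64 86
f 84 86 85
f 85 86 87
f 85 87 67
f 86 64 88
f 86 88 87
f 87 88 89
f 87 89 67
f 88 64 90
f 88 90 89
f 89 90 91
f 89 91 67
f 90 64 92
f 90 92 91
f 91 92 93
f 91 93 67
f 92 64 94
f 92 94 93
f 93 94 95
f 93 95 67
f 94 64 65
f 94 65 95
f 95 65 66
f 95 66 67
f 96 107 101
f 96 101 97
f 96 97 103
f 96 103 106
f 96 106 107
f 97 101 105
f 101 107 100
f 107 106 98
f 106 103 102
f 103 97 104
f 99 105 100
f 99 100 98
f 99 98 102
f 99 102 104
f 99 104 105
f 100 105 101
f 98 100 107
f 102 98 106
f 104 102 103
f 105 104 97

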